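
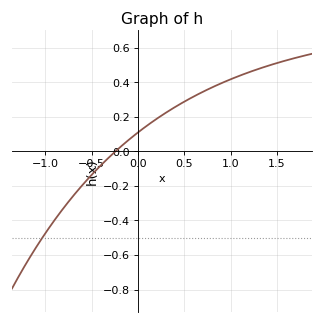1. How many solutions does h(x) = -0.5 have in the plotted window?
1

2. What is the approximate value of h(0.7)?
0.34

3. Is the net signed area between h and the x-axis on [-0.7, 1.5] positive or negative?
positive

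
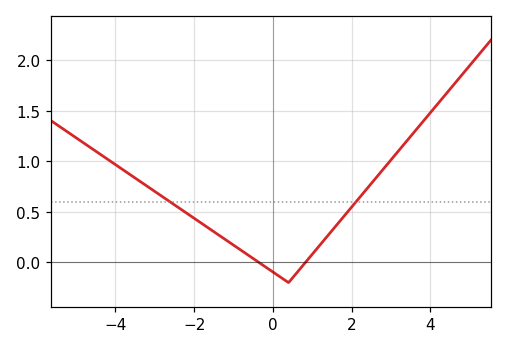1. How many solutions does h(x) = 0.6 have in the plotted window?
2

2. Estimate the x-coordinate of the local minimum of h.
0.399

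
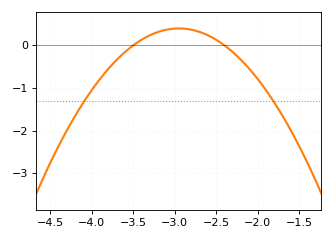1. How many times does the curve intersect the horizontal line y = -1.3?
2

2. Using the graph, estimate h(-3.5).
0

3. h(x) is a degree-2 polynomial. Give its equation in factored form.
y = -1.31(x + 3.5)(x + 2.4)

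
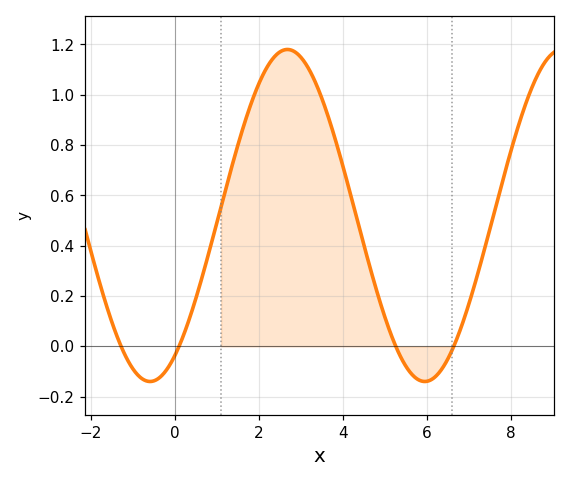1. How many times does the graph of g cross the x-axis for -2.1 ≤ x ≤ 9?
4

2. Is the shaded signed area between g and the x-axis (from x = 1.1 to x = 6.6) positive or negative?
positive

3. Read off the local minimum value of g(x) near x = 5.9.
-0.14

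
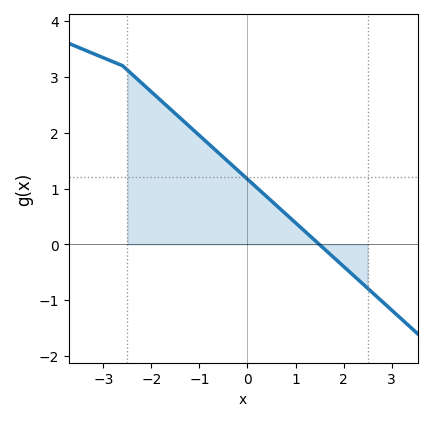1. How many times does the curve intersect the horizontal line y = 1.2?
1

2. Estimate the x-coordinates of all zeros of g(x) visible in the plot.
1.5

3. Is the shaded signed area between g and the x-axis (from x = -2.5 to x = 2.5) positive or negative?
positive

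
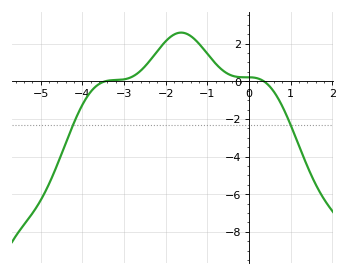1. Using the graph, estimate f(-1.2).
2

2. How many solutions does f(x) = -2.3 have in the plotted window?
2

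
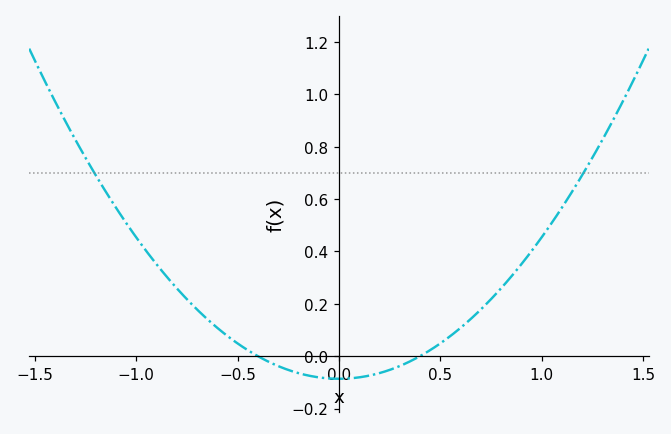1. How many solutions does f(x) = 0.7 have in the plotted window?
2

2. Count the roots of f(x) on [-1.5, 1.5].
2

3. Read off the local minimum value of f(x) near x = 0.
-0.086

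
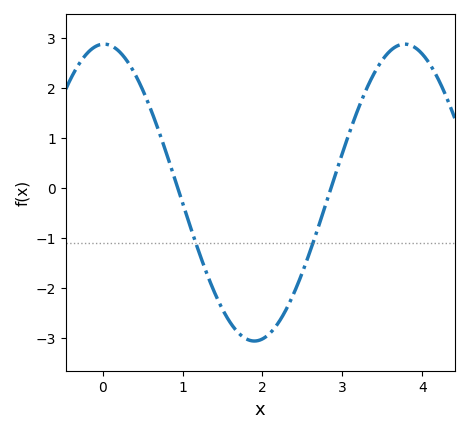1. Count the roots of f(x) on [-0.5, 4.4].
2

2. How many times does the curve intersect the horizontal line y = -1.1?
2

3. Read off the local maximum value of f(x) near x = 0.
2.87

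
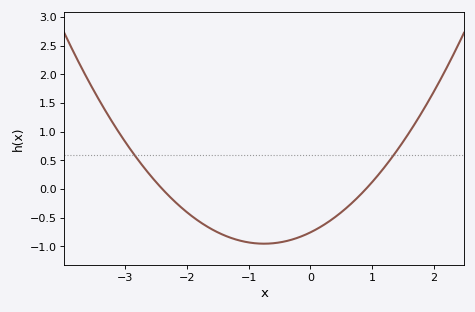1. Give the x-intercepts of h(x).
-2.4, 0.9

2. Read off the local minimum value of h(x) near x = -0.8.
-0.95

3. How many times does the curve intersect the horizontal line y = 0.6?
2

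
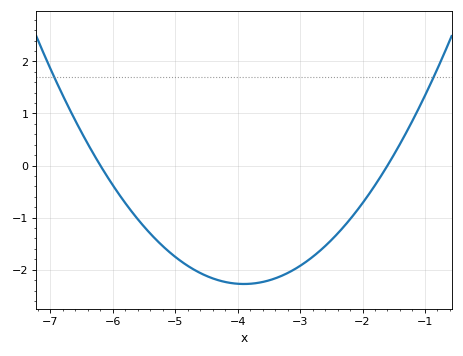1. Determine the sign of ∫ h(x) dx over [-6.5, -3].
negative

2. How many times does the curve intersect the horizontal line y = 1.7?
2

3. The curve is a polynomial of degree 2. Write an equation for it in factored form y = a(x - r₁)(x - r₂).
y = 0.43(x + 6.2)(x + 1.6)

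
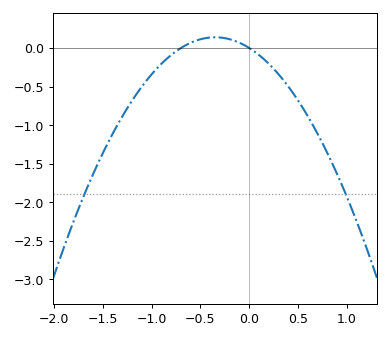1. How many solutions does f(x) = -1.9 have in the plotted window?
2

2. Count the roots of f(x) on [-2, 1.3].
2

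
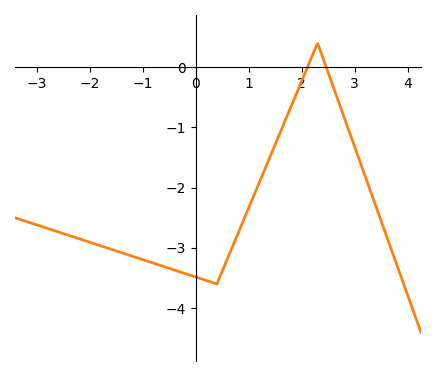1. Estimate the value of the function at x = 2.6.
-0.3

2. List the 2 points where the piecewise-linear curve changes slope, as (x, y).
(0.4, -3.6); (2.3, 0.4)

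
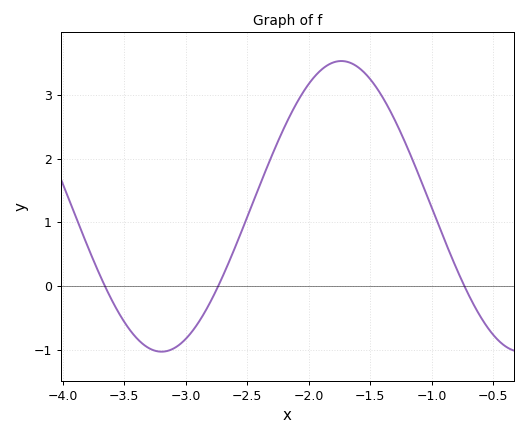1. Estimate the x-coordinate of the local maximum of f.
-1.74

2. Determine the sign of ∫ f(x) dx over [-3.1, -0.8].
positive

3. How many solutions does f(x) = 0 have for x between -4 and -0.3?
3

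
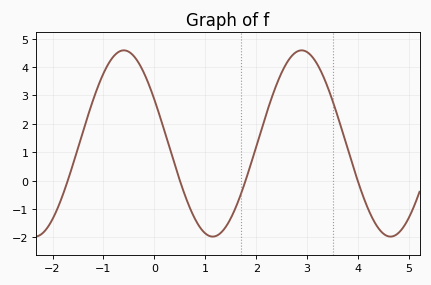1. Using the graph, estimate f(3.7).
1.7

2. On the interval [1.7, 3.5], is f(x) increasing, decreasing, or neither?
neither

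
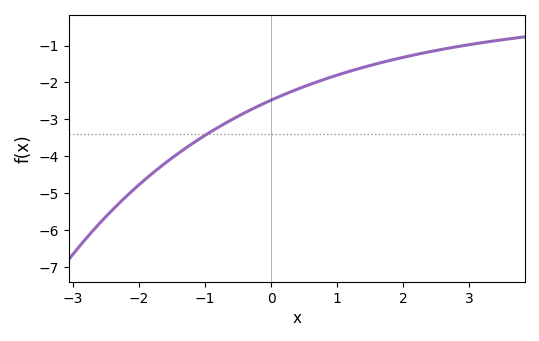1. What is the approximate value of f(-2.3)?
-5.3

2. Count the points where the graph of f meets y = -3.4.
1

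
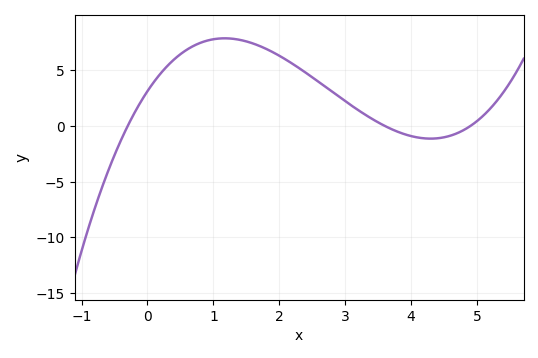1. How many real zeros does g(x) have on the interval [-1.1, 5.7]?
3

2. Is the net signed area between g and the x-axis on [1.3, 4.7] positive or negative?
positive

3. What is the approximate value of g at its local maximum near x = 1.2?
8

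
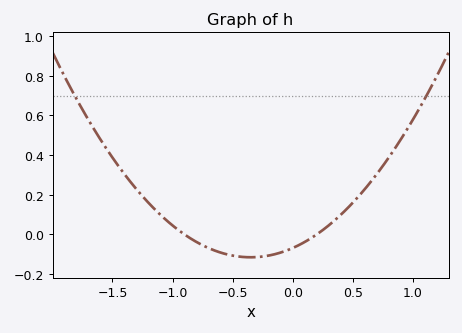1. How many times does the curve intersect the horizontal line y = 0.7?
2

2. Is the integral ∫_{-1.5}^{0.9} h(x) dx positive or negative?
positive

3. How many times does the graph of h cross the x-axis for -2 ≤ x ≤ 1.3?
2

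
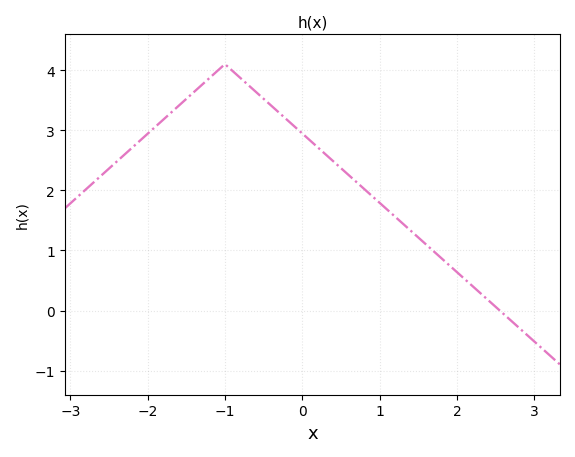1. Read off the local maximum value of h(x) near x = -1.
4.1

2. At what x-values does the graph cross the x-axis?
2.55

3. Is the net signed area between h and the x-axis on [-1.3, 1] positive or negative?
positive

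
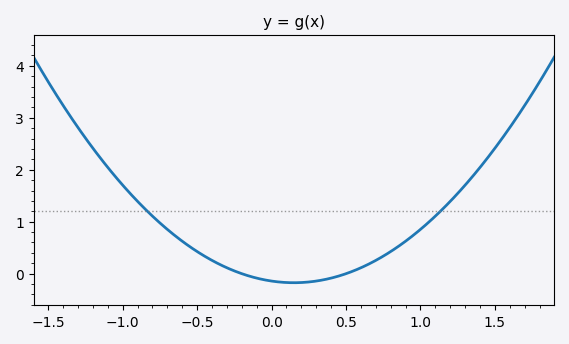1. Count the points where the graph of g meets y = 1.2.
2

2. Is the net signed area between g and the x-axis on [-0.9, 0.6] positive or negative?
positive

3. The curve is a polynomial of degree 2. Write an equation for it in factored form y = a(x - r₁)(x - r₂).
y = 1.42(x + 0.2)(x - 0.5)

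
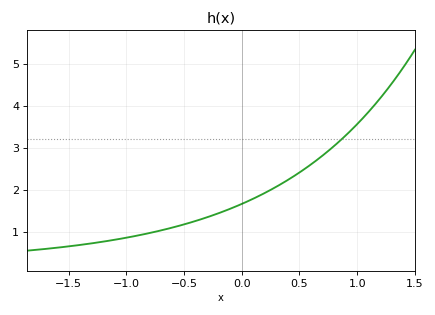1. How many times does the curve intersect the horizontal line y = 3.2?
1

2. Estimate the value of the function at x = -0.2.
1.5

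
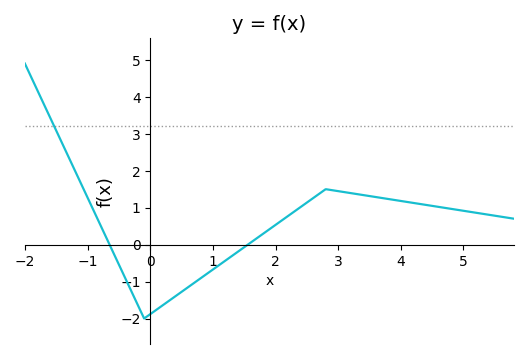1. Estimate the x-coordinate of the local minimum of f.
0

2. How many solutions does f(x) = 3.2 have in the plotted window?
1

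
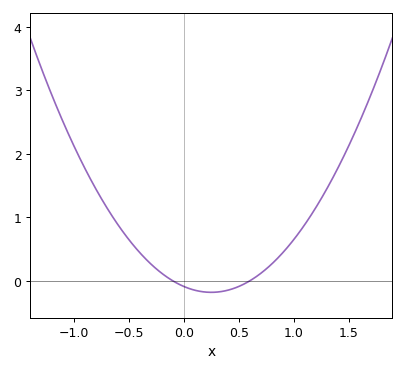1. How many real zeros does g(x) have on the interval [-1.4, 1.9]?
2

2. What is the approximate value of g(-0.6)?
0.888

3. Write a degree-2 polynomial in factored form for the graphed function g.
y = 1.48(x + 0.1)(x - 0.6)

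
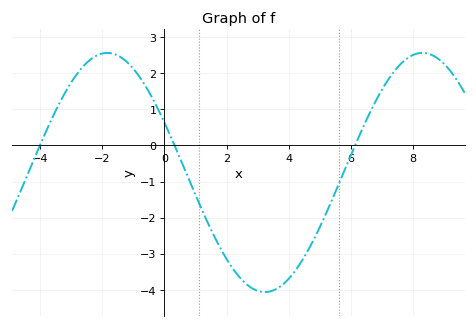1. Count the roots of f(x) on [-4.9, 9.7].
3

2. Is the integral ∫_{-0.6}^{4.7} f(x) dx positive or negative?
negative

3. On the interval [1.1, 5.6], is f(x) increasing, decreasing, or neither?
neither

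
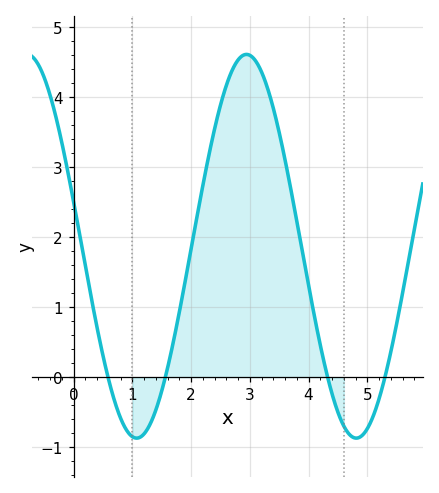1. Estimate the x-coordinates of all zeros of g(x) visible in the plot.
0.585, 1.56, 4.32, 5.3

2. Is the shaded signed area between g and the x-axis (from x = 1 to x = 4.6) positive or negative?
positive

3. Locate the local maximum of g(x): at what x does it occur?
2.94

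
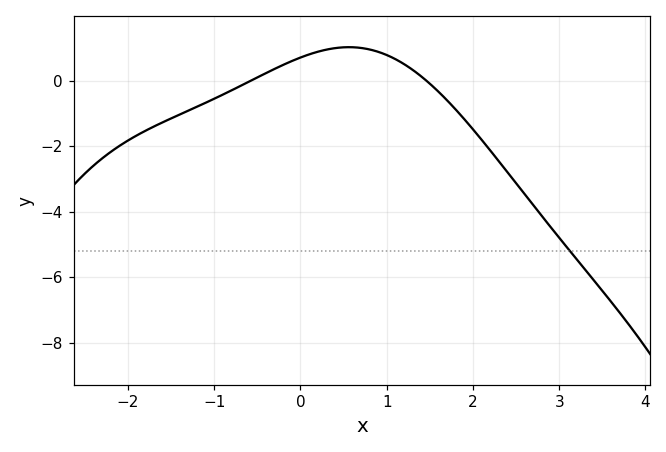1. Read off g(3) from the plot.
-4.79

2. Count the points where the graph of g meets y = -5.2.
1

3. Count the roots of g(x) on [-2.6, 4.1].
2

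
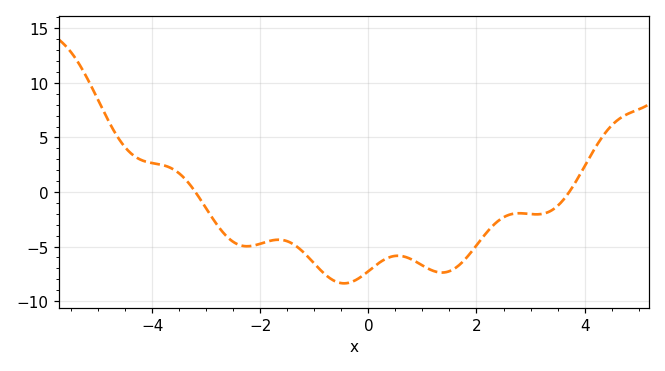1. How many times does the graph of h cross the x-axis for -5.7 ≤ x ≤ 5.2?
2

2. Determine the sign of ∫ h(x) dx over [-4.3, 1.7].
negative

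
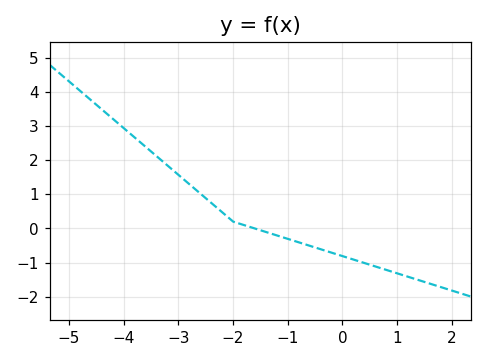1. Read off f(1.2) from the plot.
-1.42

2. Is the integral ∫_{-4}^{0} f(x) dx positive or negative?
positive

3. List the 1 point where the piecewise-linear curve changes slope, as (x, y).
(-2, 0.2)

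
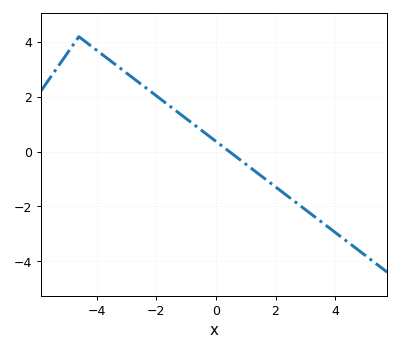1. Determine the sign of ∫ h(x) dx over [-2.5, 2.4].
positive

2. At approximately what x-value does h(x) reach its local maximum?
-4.6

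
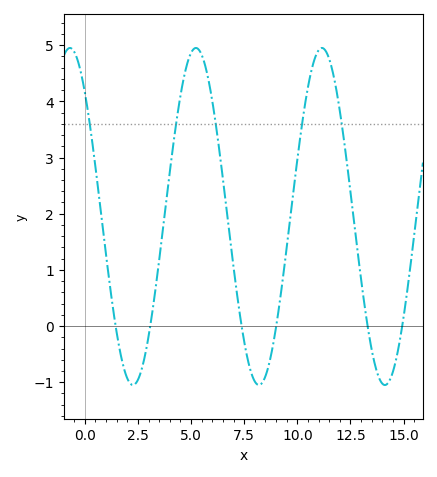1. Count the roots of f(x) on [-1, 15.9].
6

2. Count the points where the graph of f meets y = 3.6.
5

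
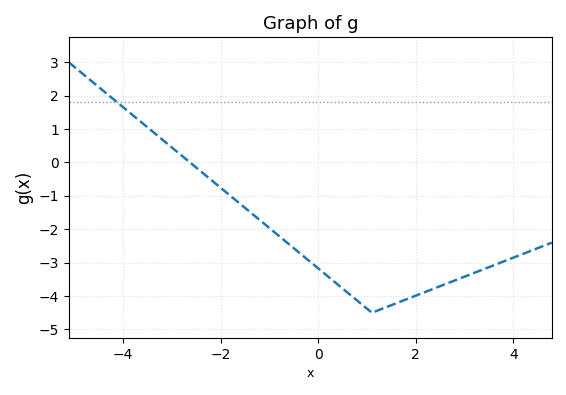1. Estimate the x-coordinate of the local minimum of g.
1.1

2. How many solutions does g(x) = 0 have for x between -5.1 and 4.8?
1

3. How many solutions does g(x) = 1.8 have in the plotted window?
1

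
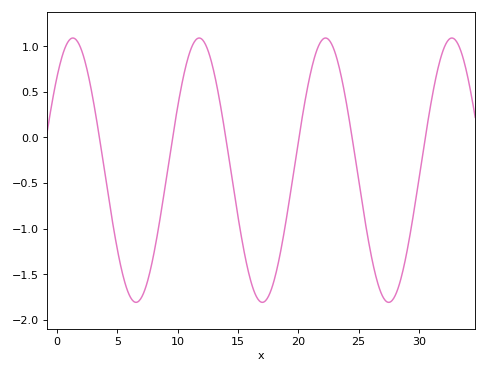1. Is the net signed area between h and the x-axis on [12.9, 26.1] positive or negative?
negative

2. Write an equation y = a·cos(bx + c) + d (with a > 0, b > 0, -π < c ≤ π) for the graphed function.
y = 1.45cos(0.6x - 0.79) - 0.36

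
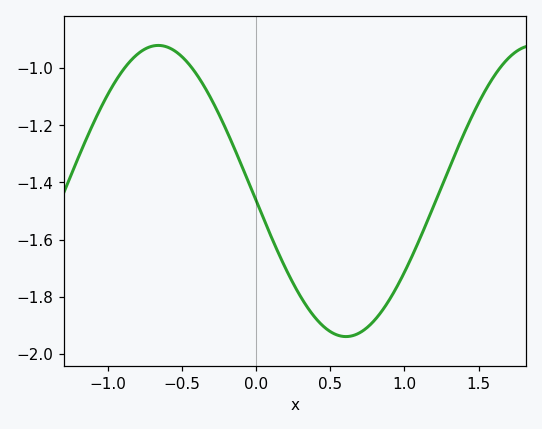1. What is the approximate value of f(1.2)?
-1.48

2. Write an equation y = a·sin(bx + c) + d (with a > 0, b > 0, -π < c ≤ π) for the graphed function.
y = 0.51sin(2.5x - 3.1) - 1.43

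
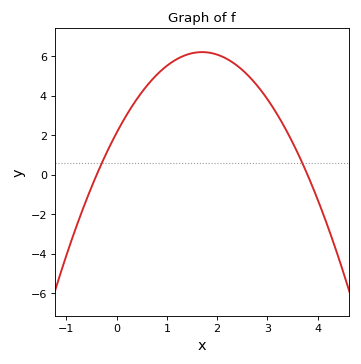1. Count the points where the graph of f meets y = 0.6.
2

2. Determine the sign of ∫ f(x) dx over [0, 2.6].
positive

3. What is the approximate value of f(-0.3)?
0.6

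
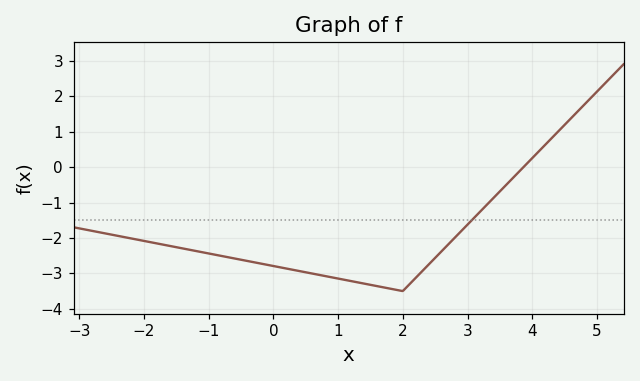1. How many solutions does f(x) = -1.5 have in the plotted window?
1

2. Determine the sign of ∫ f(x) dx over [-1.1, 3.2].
negative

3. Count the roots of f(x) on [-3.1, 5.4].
1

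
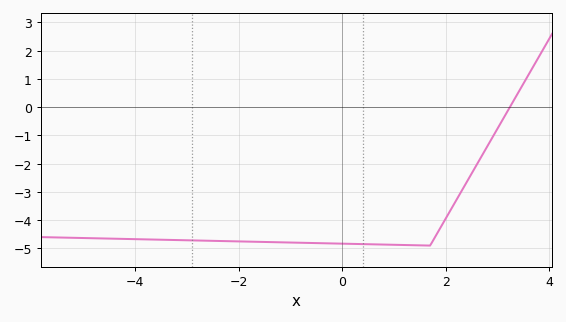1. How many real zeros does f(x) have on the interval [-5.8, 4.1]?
1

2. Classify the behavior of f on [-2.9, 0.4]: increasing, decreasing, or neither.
decreasing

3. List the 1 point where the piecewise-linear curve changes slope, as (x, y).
(1.7, -4.9)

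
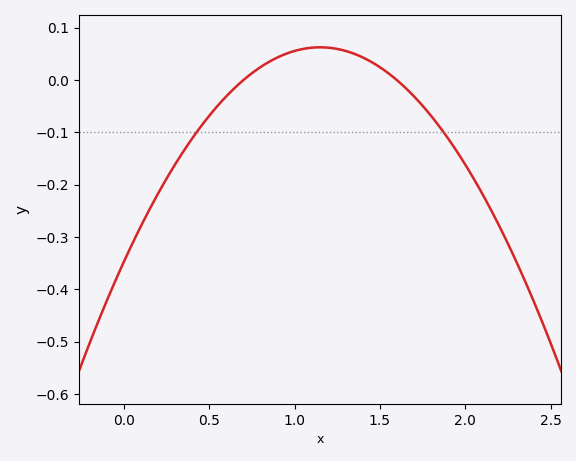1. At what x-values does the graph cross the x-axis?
0.7, 1.6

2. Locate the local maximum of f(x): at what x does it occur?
1.15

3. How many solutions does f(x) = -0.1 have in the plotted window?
2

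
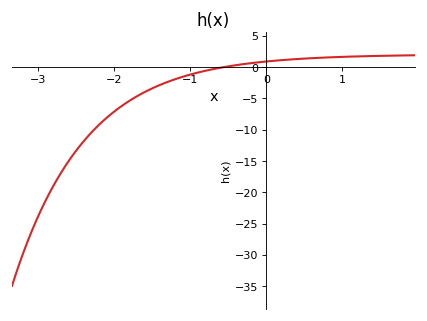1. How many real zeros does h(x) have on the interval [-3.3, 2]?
1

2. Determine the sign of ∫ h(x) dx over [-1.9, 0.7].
negative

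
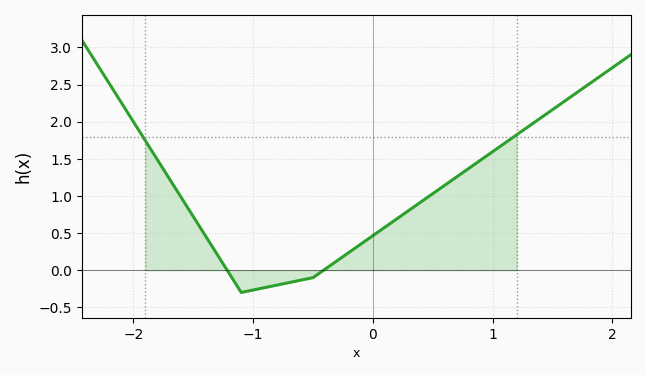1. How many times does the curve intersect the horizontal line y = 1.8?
2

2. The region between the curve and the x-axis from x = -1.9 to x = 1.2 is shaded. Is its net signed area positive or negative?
positive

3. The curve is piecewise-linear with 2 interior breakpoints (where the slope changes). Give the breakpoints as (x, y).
(-1.1, -0.3); (-0.5, -0.1)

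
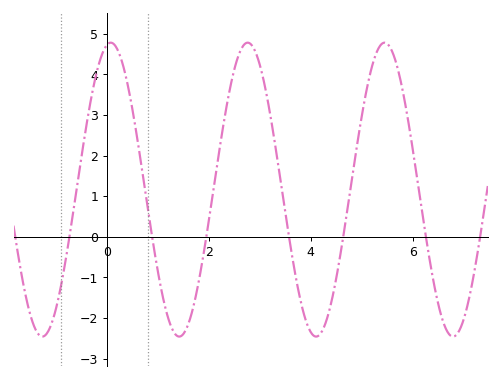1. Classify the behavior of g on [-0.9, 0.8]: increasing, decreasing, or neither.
neither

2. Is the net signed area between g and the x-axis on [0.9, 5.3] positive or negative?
positive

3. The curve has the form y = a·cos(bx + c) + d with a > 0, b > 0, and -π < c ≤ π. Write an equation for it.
y = 3.62cos(2.3x - 0.18) + 1.16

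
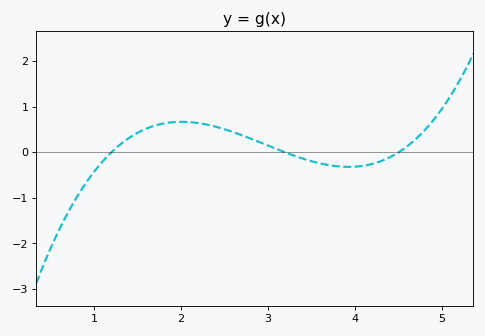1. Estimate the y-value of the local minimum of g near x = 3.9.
-0.318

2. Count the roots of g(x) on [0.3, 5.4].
3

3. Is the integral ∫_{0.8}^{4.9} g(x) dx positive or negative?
positive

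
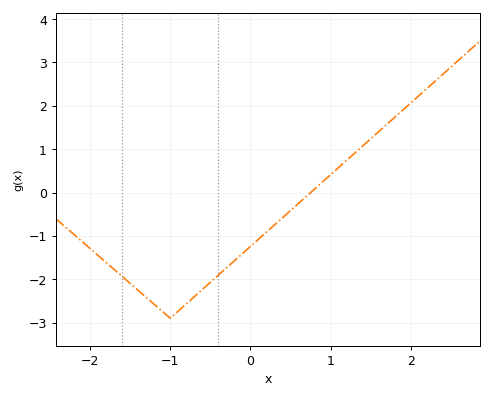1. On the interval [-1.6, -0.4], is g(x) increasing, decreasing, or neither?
neither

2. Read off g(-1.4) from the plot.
-2.26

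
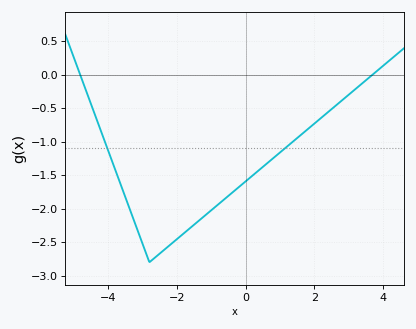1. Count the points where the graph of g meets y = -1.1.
2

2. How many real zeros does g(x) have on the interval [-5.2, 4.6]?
2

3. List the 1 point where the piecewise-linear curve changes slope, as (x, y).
(-2.8, -2.8)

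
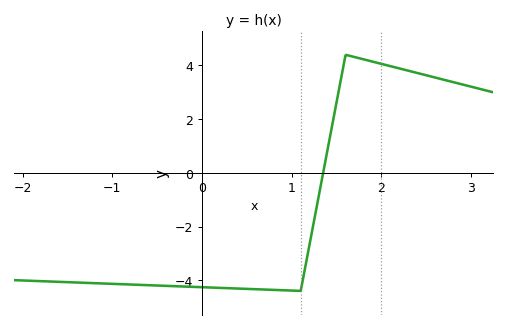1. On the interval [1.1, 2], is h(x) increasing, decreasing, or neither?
neither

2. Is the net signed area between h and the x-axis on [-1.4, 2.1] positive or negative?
negative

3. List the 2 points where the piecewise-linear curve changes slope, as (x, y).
(1.1, -4.4); (1.6, 4.4)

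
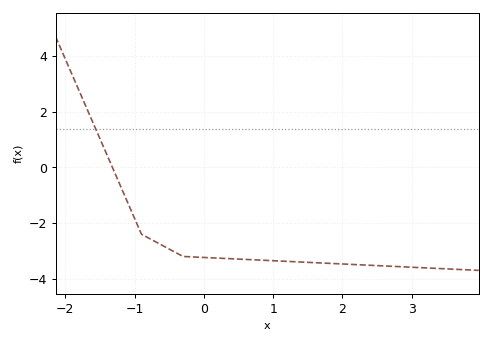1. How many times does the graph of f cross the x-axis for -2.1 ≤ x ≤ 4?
1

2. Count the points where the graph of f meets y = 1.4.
1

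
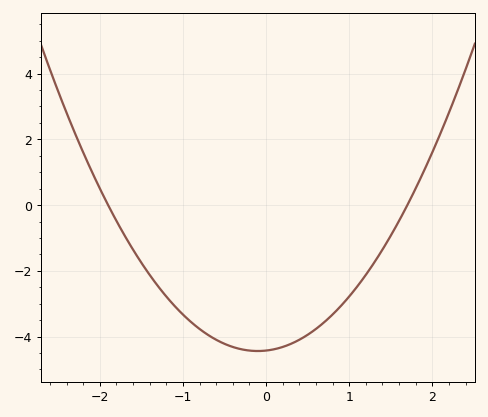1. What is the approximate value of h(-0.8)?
-3.8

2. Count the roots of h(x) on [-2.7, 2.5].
2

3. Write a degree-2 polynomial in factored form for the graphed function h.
y = 1.37(x + 1.9)(x - 1.7)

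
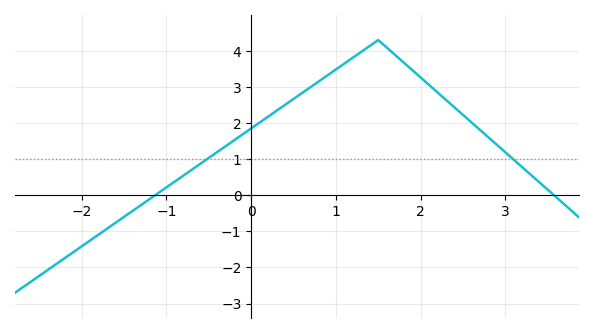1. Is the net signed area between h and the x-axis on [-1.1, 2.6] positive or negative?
positive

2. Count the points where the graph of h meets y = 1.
2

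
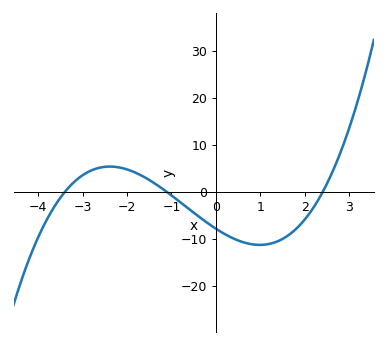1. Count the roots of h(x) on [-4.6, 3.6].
3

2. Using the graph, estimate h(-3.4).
0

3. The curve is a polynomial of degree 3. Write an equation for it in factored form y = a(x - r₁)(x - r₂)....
y = 0.87(x + 3.4)(x + 1.1)(x - 2.4)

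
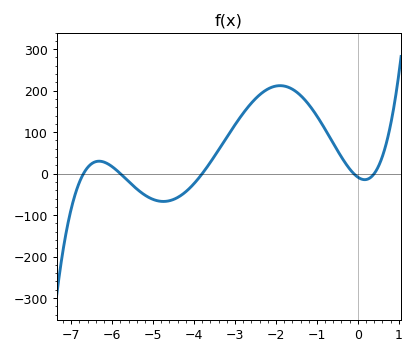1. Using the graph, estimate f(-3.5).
42.2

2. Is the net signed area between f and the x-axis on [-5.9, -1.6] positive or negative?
positive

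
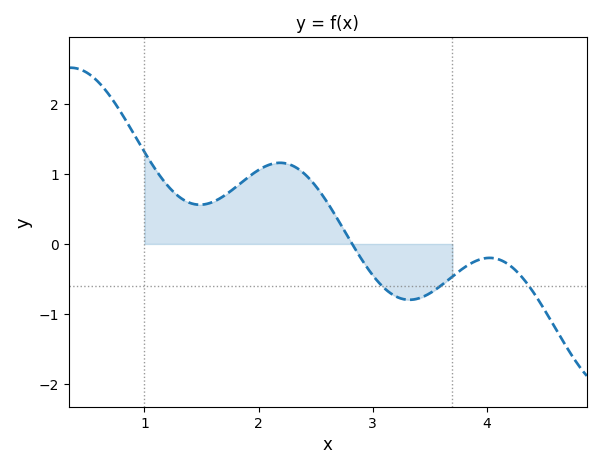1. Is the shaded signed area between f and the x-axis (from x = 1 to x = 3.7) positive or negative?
positive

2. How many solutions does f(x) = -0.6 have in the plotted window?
3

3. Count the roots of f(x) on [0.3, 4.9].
1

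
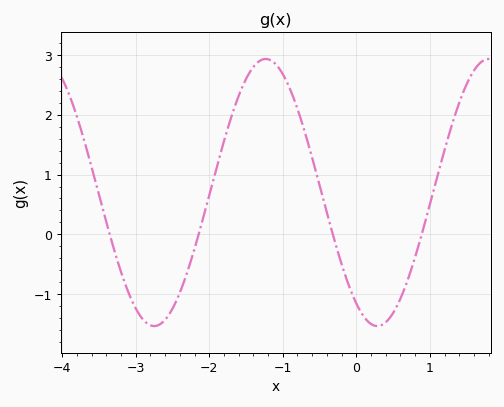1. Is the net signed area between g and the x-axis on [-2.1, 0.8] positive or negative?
positive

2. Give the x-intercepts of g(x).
-3.4, -2.1, -0.3, 0.9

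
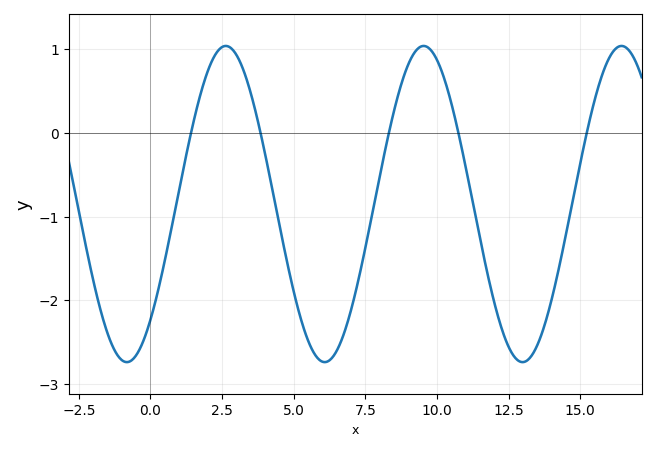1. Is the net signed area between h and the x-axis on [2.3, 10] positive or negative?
negative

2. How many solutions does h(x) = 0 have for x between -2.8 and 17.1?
5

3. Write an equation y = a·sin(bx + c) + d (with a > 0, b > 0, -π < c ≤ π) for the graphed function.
y = 1.89sin(0.91x - 0.822) - 0.85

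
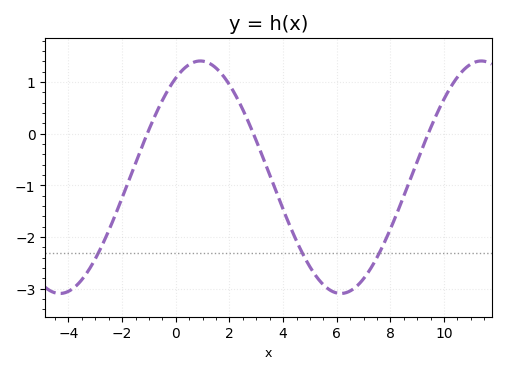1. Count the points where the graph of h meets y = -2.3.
3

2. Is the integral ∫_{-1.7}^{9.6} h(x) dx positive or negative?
negative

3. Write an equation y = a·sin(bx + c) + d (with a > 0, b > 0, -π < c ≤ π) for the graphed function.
y = 2.25sin(0.6x + 1.02) - 0.84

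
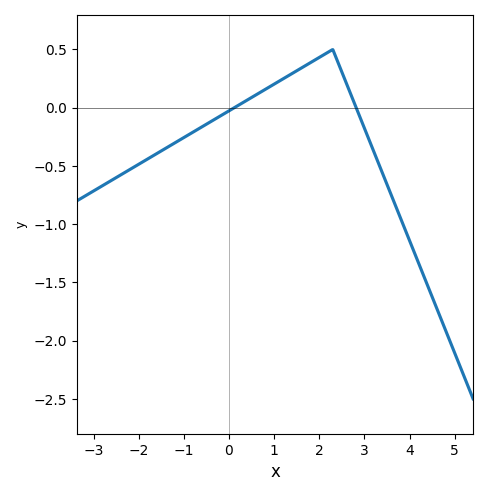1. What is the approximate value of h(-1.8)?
-0.44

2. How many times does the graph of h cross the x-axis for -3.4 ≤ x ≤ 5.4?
2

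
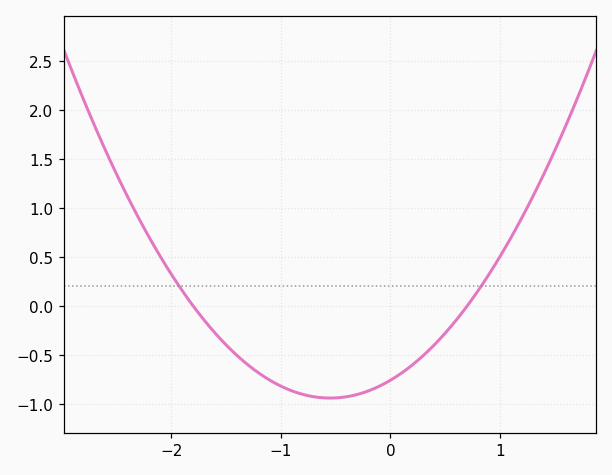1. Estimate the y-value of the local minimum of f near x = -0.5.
-0.938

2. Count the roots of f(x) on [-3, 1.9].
2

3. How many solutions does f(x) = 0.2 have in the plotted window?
2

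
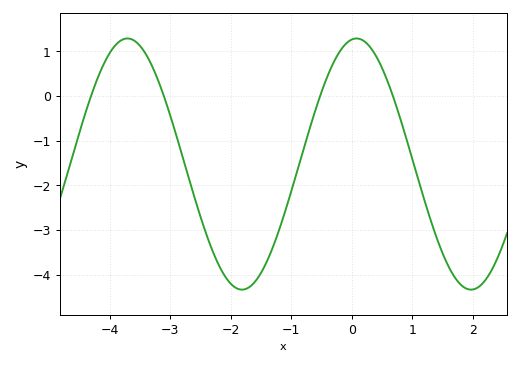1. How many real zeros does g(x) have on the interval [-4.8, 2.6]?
4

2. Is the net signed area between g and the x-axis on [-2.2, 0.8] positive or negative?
negative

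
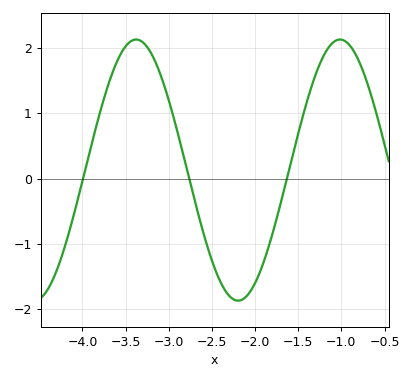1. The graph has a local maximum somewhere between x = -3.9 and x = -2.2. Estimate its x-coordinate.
-3.4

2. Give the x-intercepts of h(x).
-4, -2.8, -1.6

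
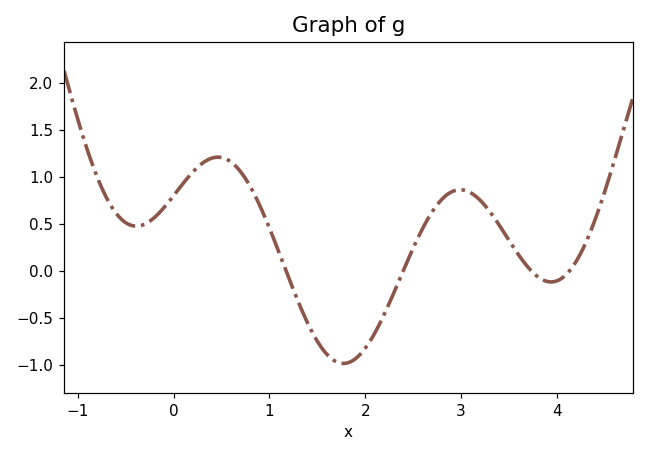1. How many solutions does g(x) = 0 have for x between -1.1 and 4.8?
4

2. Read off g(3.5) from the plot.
0.326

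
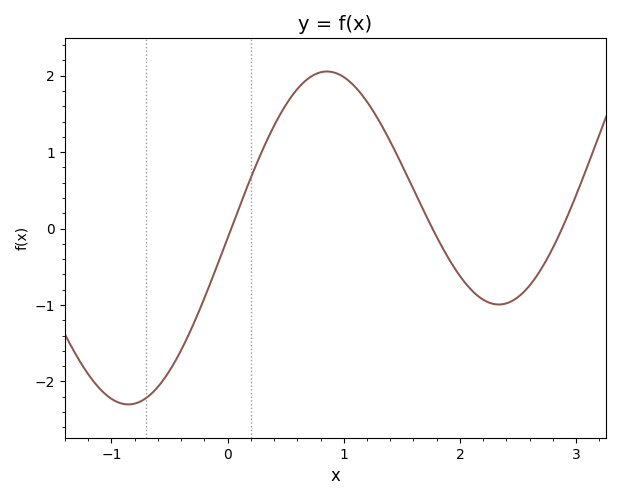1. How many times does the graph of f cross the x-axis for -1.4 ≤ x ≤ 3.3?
3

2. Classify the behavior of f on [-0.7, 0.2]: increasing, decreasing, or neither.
increasing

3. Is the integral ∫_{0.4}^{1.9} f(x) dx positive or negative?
positive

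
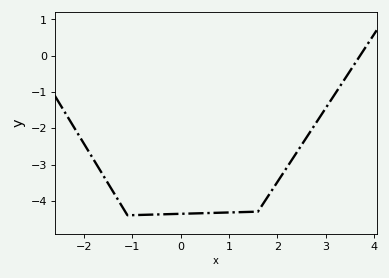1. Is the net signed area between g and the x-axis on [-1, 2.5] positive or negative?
negative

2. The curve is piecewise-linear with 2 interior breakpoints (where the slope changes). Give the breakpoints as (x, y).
(-1.1, -4.4); (1.6, -4.3)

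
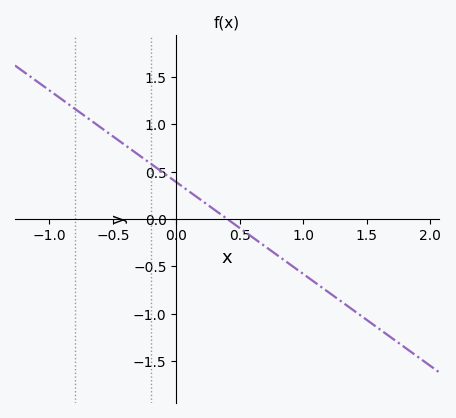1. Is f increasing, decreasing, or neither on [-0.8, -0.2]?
decreasing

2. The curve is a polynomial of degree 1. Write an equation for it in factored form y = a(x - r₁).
y = -0.97(x - 0.4)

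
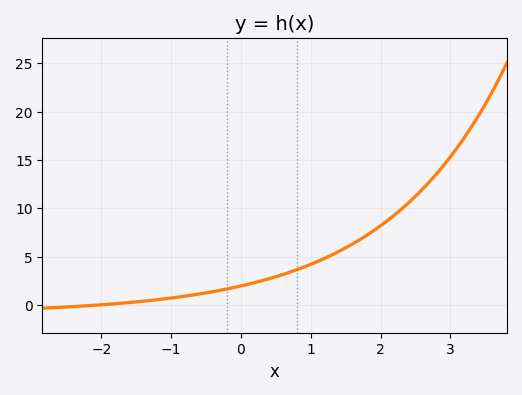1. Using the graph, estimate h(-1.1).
0.5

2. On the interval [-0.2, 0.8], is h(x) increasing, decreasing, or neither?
increasing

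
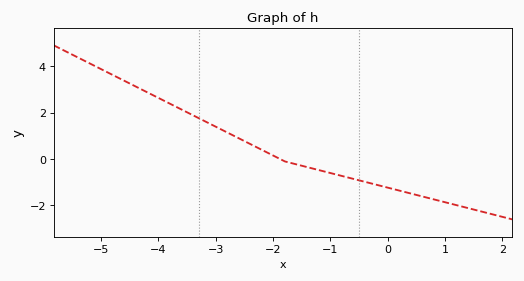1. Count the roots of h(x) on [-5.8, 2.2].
1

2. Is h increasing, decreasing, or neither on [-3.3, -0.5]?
decreasing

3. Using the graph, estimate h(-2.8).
1.1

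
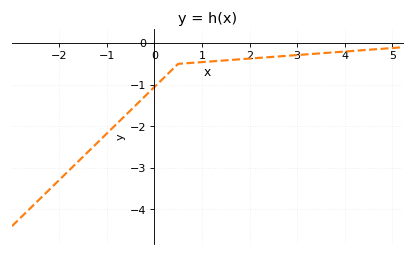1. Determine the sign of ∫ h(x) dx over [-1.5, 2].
negative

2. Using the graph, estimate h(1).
-0.5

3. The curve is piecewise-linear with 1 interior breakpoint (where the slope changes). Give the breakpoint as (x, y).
(0.5, -0.5)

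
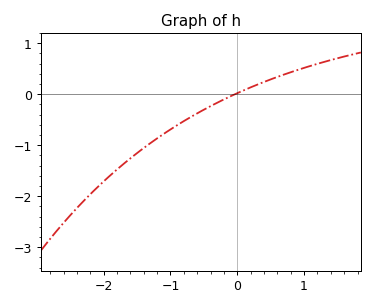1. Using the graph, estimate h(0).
0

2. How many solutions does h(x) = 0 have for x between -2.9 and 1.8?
1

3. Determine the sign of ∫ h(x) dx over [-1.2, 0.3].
negative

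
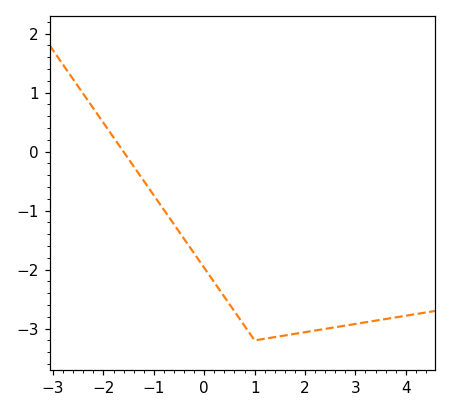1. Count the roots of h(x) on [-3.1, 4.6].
1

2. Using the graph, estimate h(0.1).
-2.1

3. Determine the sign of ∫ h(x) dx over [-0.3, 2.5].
negative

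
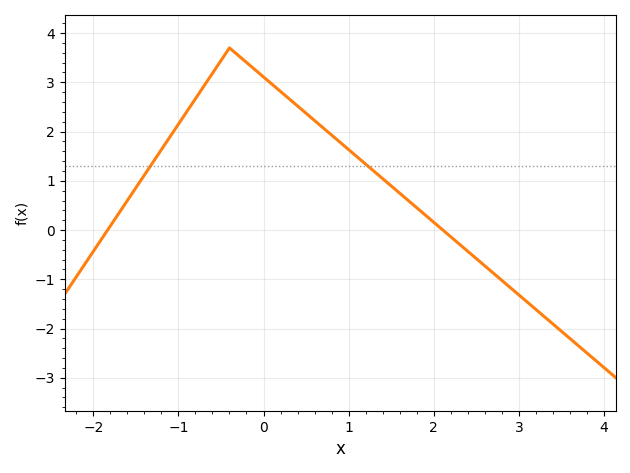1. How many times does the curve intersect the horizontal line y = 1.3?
2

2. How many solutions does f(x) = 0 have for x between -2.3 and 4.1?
2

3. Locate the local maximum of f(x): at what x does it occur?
-0.4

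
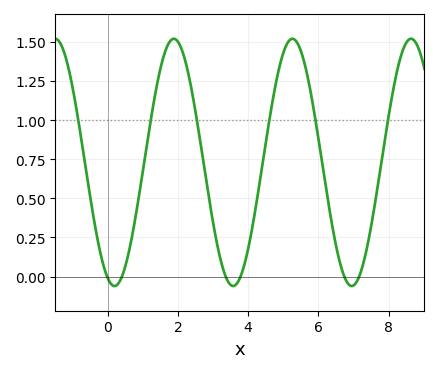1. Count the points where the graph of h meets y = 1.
6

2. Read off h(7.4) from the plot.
0.202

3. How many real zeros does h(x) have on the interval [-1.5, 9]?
6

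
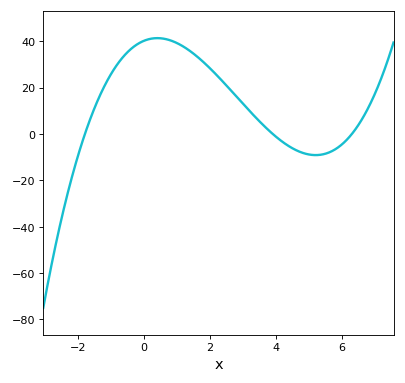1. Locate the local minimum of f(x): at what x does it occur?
5.2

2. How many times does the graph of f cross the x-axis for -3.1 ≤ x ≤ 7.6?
3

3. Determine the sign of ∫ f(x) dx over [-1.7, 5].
positive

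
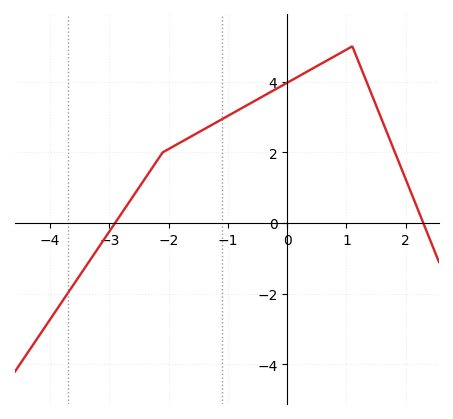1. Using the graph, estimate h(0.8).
4.72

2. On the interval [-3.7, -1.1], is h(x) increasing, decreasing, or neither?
increasing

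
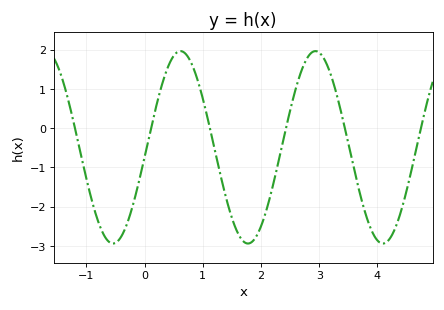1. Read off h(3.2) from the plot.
1.36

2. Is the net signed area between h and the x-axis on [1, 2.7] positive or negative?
negative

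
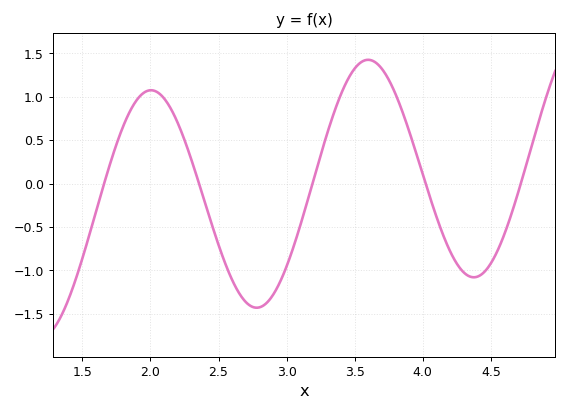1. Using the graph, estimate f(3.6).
1.43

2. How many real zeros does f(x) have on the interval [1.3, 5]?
5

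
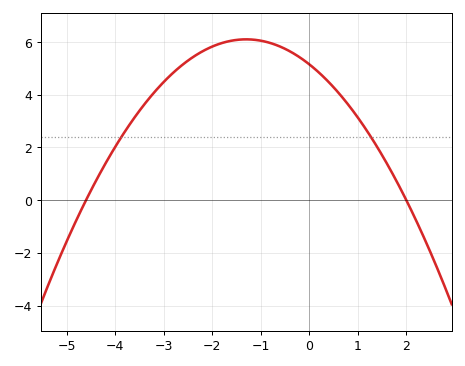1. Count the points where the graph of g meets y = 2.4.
2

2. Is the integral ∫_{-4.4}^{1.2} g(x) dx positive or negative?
positive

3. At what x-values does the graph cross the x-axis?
-4.6, 2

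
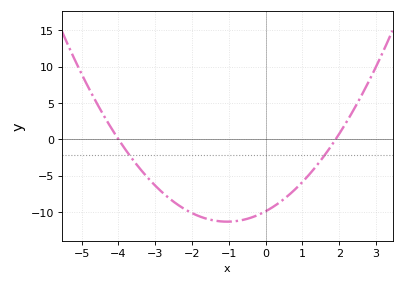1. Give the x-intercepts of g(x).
-4, 1.9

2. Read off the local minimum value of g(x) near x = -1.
-11.3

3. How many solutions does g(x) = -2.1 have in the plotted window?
2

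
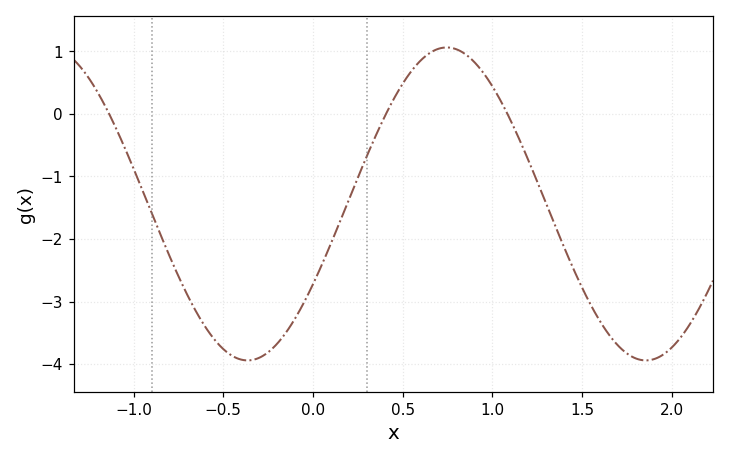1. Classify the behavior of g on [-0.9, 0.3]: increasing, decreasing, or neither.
neither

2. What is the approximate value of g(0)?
-2.7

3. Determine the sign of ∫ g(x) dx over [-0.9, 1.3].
negative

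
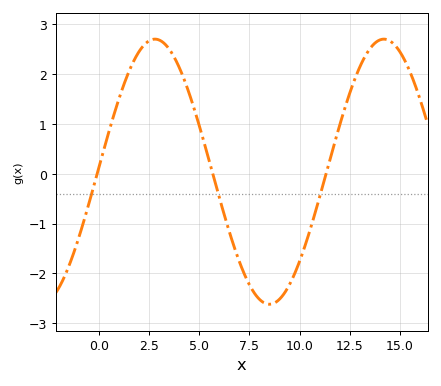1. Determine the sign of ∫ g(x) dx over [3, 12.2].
negative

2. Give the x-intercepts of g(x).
-0.102, 5.67, 11.3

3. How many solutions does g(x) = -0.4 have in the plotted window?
3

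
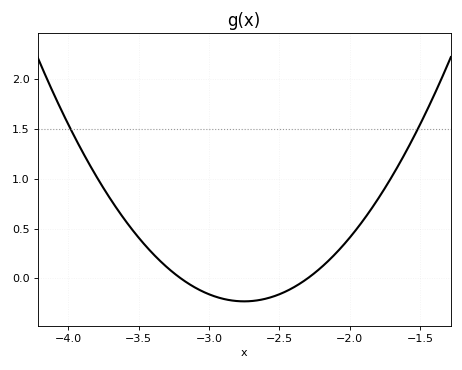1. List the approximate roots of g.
-3.2, -2.3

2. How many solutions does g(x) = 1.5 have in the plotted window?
2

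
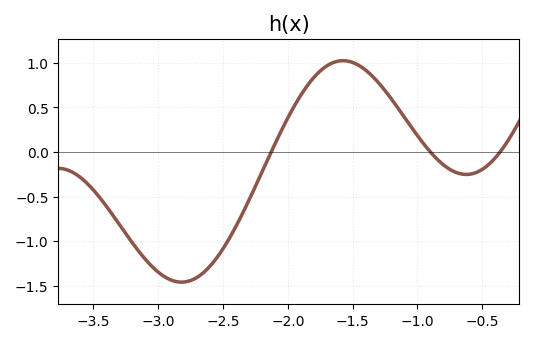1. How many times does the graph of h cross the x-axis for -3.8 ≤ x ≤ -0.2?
3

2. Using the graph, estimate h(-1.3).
0.8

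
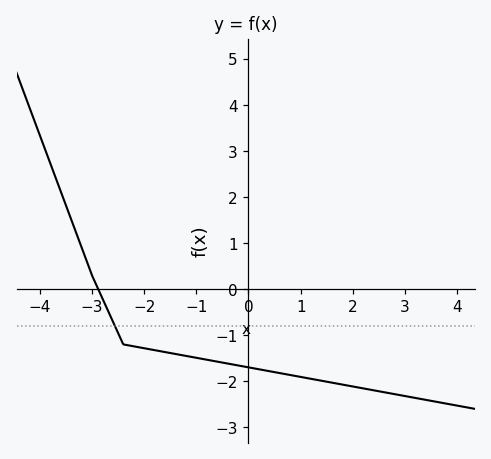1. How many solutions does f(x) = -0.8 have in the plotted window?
1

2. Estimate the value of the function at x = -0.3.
-1.64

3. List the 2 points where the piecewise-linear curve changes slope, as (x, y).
(-3, 0.3); (-2.4, -1.2)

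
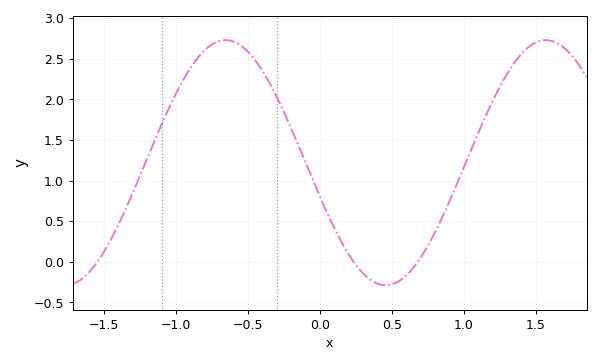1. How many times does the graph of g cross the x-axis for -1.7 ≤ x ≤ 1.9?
3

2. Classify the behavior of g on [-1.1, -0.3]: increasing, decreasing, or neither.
neither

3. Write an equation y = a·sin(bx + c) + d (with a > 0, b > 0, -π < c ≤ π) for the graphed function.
y = 1.51sin(2.82x - 2.86) + 1.22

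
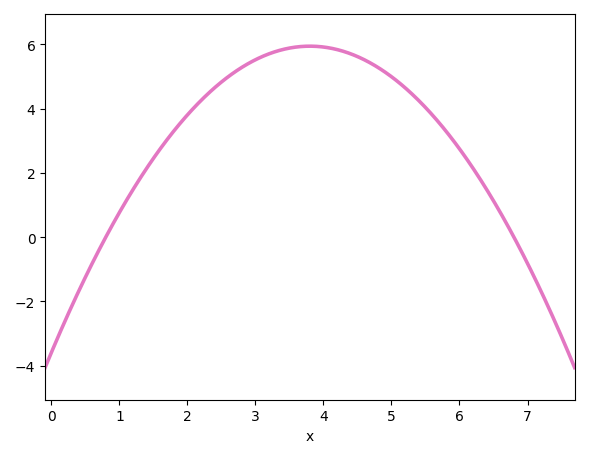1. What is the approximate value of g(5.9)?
3.03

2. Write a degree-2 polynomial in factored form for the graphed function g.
y = -0.66(x - 0.8)(x - 6.8)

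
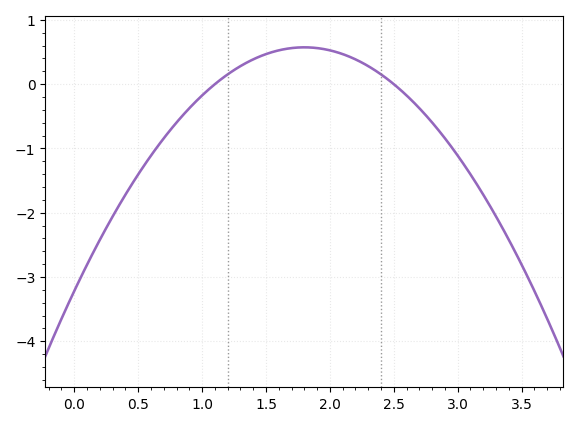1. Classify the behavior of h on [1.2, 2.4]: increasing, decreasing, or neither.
neither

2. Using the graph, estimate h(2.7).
-0.374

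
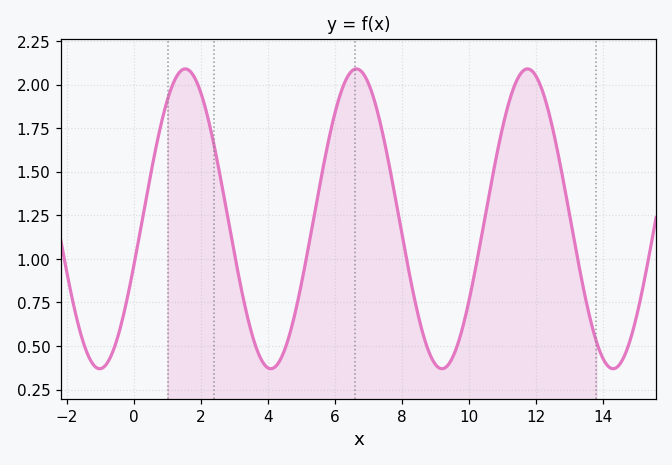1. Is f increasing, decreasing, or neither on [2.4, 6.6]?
neither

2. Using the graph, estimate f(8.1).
1.04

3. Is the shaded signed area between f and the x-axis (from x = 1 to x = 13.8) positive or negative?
positive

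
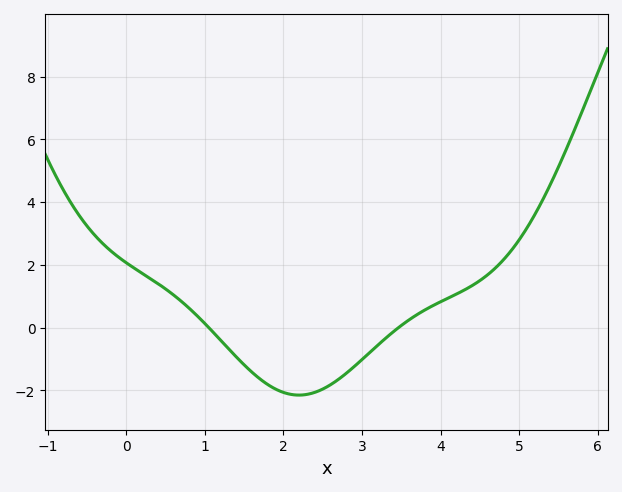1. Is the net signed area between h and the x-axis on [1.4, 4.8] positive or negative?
negative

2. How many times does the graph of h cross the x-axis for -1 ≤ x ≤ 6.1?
2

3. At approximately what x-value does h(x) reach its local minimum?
2.2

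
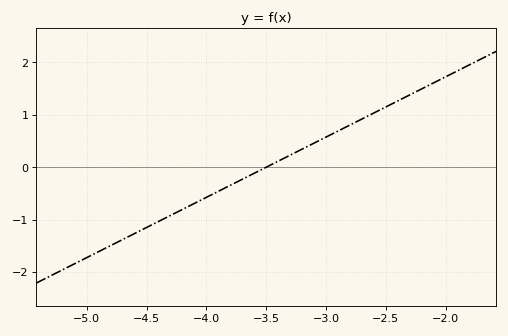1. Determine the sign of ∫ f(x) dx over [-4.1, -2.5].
positive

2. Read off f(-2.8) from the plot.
0.805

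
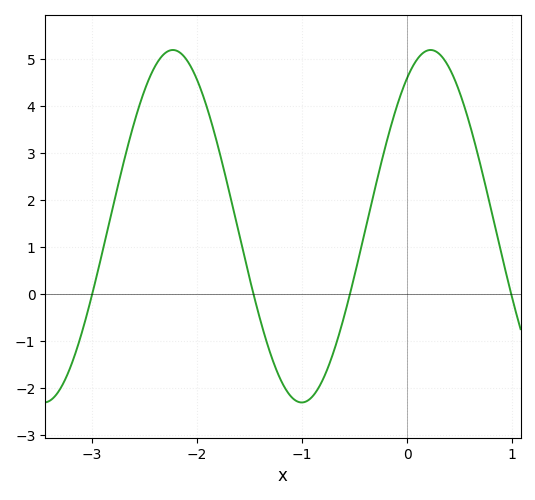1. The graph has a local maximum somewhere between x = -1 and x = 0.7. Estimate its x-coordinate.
0.222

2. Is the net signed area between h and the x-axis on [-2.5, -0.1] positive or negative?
positive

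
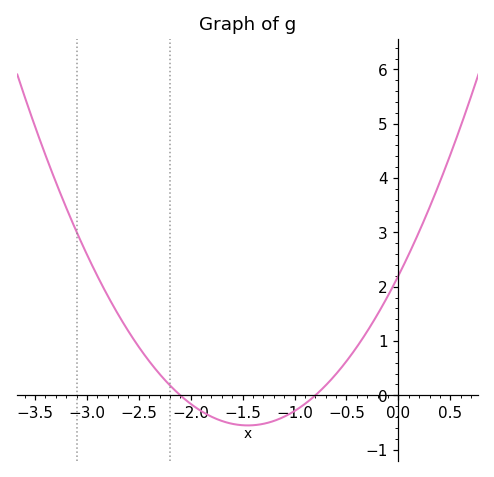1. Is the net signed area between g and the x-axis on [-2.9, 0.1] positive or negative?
positive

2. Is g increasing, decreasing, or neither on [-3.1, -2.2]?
decreasing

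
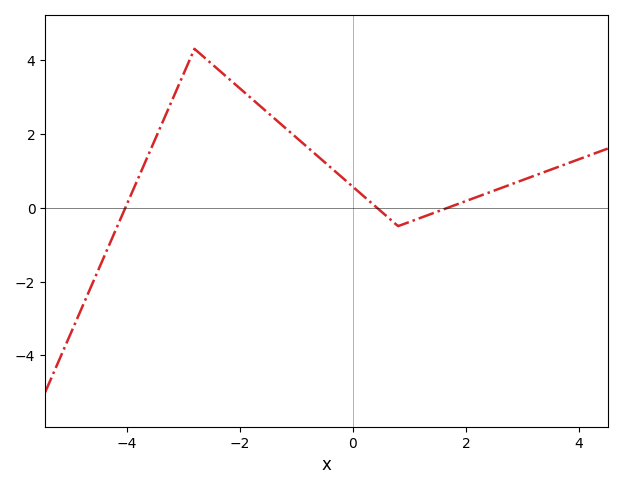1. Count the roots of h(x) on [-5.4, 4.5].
3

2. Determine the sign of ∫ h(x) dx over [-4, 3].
positive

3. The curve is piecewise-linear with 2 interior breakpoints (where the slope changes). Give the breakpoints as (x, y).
(-2.8, 4.3); (0.8, -0.5)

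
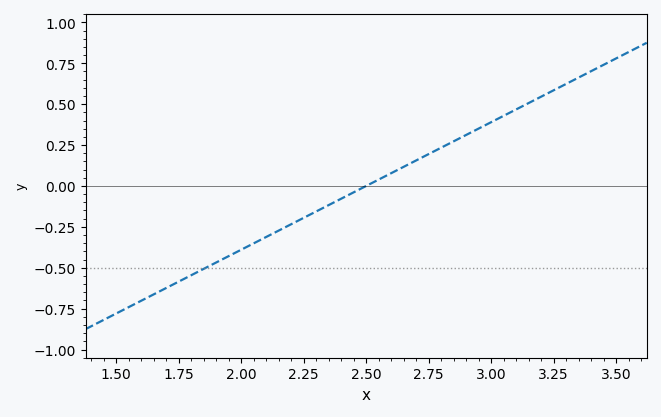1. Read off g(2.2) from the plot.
-0.234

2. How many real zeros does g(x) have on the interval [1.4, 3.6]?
1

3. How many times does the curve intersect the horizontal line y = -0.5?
1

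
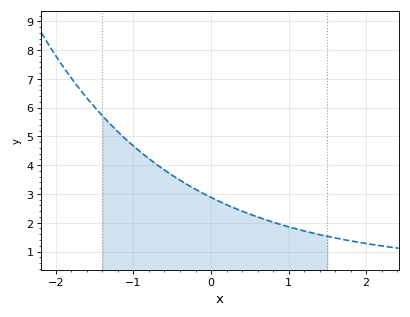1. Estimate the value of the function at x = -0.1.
3.02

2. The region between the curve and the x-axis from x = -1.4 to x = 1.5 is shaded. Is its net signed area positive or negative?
positive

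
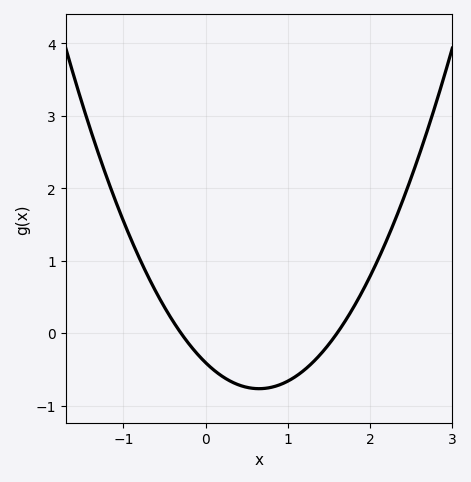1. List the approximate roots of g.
-0.3, 1.6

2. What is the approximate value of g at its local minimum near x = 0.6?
-0.8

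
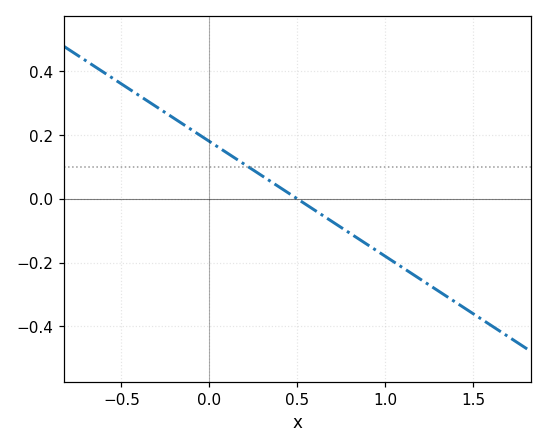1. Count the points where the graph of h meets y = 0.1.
1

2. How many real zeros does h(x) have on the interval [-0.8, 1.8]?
1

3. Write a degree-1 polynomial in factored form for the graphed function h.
y = -0.36(x - 0.5)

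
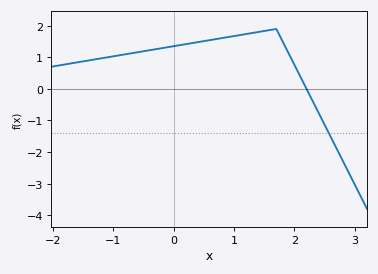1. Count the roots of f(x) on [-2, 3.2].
1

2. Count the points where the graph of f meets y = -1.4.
1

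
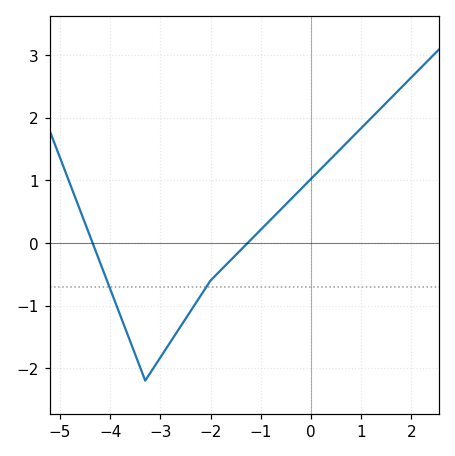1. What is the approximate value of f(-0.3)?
0.8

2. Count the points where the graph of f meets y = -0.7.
2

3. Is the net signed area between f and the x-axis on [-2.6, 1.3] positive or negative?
positive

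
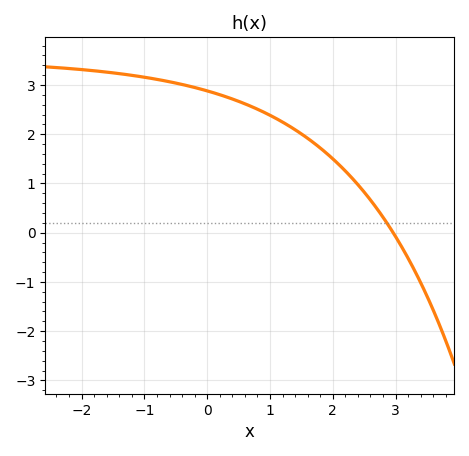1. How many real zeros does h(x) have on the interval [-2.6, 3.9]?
1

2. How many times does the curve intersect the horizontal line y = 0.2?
1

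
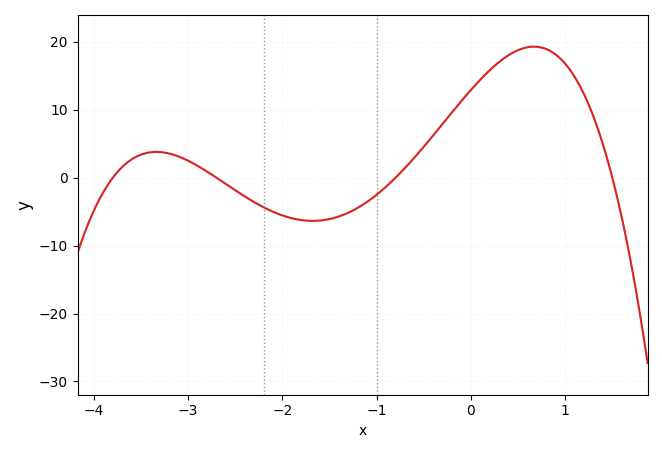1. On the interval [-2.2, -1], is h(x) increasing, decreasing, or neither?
neither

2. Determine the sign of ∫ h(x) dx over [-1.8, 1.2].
positive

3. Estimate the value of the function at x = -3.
2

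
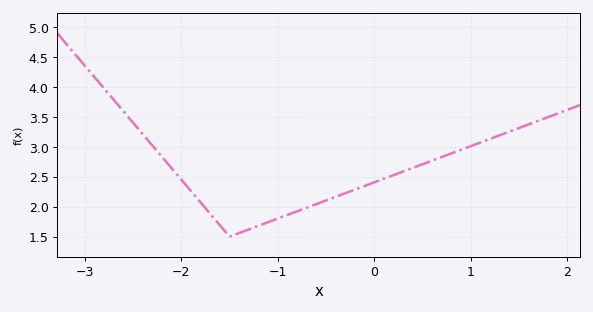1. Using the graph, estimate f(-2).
2.45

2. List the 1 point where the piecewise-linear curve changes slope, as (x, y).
(-1.5, 1.5)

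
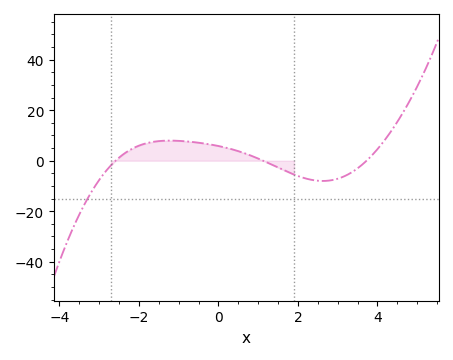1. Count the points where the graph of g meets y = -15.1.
1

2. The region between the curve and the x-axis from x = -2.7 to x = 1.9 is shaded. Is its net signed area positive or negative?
positive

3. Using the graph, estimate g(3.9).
2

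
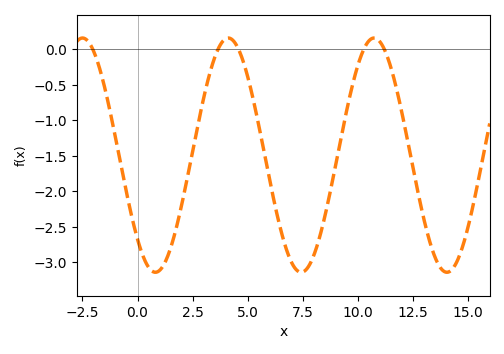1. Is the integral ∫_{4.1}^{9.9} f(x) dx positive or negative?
negative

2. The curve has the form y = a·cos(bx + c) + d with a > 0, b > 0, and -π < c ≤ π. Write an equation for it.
y = 1.65cos(0.95x + 2.4) - 1.49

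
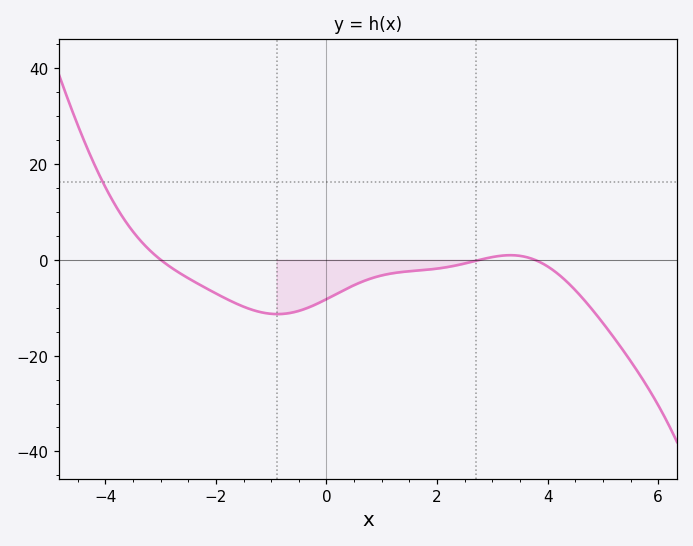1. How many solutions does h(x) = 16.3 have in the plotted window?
1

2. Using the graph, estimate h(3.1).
0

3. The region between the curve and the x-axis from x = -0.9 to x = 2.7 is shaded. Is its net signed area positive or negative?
negative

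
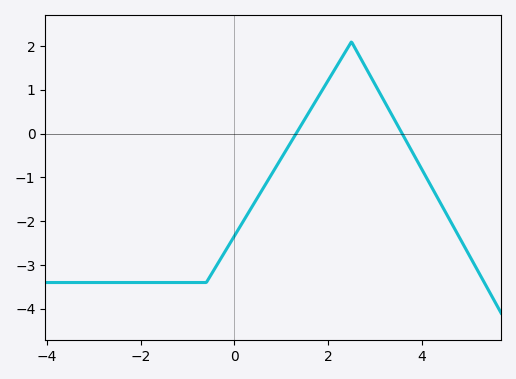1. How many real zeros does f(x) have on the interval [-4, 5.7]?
2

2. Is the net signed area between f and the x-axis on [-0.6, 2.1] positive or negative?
negative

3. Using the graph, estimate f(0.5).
-1.4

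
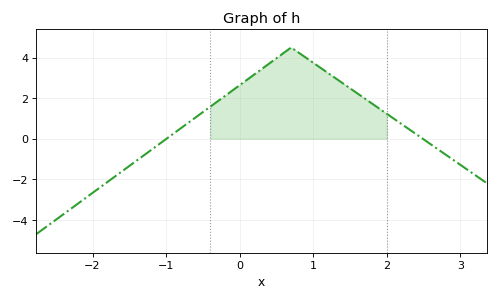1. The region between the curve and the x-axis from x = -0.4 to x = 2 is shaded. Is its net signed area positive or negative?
positive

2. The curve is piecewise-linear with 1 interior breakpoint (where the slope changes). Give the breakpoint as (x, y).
(0.7, 4.5)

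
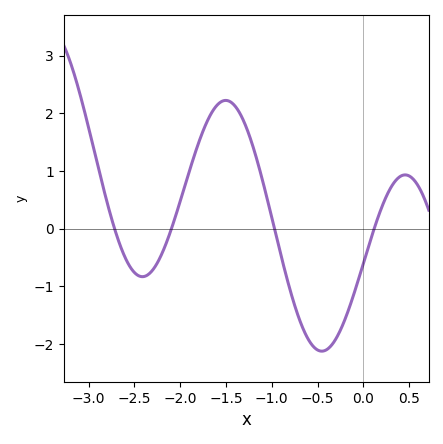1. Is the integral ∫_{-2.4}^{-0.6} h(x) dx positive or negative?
positive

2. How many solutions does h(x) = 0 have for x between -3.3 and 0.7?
4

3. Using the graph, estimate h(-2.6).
-0.5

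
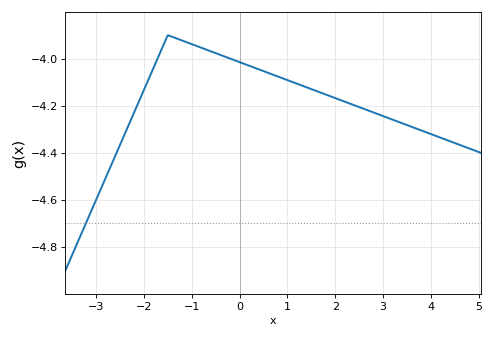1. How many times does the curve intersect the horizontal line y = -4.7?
1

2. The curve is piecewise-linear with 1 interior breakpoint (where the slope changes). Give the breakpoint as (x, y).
(-1.5, -3.9)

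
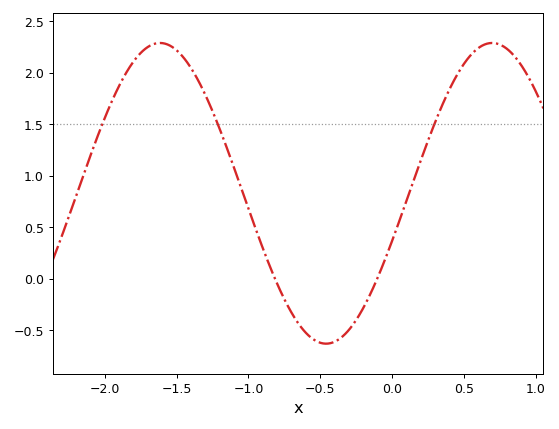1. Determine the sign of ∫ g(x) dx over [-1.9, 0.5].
positive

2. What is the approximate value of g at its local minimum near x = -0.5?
-0.63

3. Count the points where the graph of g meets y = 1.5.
3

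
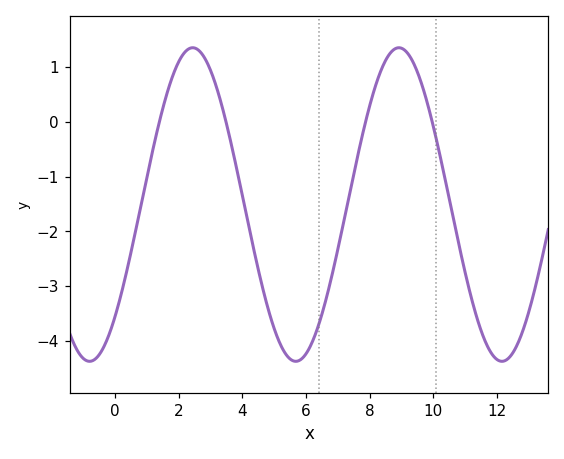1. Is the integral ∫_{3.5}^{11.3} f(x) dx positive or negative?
negative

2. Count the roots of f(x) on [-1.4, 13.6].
4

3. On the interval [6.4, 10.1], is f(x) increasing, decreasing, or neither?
neither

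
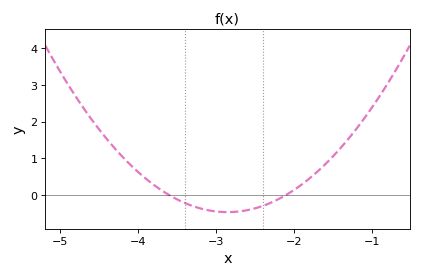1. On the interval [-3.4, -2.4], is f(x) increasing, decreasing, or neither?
neither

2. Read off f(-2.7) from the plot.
-0.4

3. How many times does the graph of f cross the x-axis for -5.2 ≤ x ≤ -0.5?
2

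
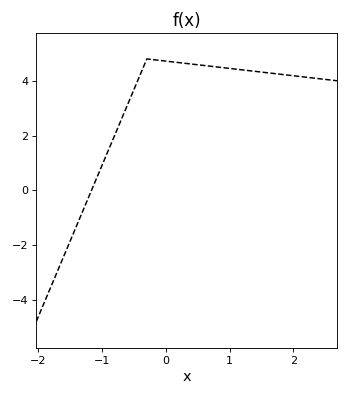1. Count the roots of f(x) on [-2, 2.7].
1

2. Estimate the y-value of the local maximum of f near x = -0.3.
4.8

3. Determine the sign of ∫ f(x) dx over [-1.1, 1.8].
positive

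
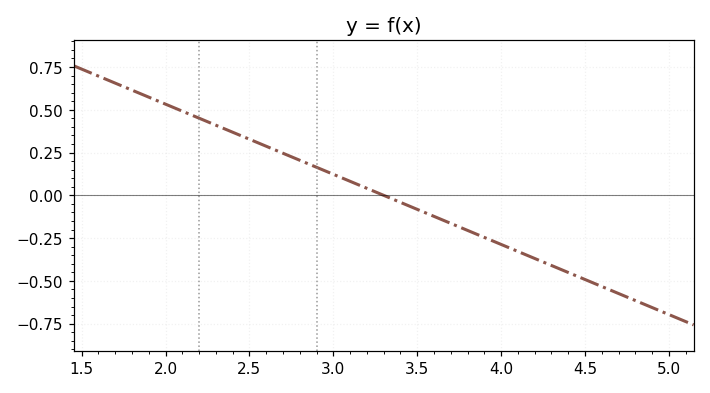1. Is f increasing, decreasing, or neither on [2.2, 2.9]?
decreasing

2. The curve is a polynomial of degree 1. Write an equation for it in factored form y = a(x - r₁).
y = -0.41(x - 3.3)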